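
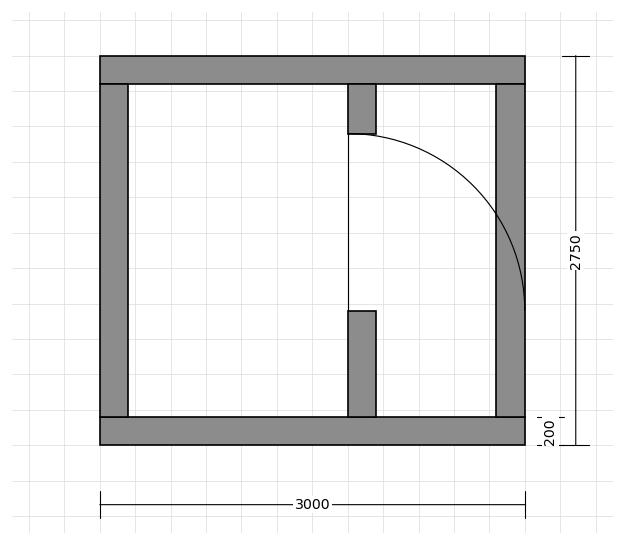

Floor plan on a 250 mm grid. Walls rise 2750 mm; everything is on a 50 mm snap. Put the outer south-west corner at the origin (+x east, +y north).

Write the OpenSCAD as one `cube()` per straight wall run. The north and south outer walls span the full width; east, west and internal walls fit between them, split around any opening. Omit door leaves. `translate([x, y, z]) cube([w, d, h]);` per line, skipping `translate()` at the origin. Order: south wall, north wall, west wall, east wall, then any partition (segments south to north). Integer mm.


cube([3000, 200, 2750]);
translate([0, 2550, 0]) cube([3000, 200, 2750]);
translate([0, 200, 0]) cube([200, 2350, 2750]);
translate([2800, 200, 0]) cube([200, 2350, 2750]);
translate([1750, 200, 0]) cube([200, 750, 2750]);
translate([1750, 2200, 0]) cube([200, 350, 2750]);


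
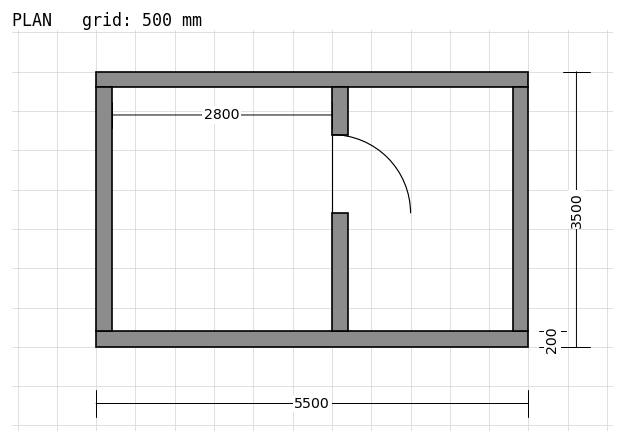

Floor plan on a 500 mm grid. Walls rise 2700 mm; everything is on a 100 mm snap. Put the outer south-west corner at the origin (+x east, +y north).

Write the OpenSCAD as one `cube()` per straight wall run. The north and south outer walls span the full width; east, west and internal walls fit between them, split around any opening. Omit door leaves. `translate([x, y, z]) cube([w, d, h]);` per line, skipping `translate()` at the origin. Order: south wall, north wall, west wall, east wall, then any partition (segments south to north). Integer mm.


cube([5500, 200, 2700]);
translate([0, 3300, 0]) cube([5500, 200, 2700]);
translate([0, 200, 0]) cube([200, 3100, 2700]);
translate([5300, 200, 0]) cube([200, 3100, 2700]);
translate([3000, 200, 0]) cube([200, 1500, 2700]);
translate([3000, 2700, 0]) cube([200, 600, 2700]);


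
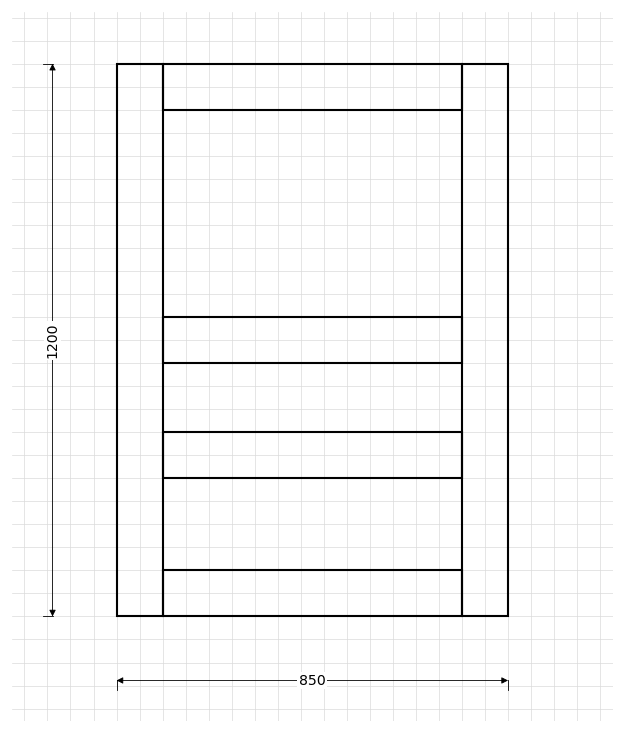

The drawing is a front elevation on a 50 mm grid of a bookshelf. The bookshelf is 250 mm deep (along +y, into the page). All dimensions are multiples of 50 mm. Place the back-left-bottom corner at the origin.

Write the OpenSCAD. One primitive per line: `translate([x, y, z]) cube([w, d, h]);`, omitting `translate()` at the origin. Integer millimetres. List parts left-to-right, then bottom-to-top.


cube([100, 250, 1200]);
translate([100, 0, 0]) cube([650, 250, 100]);
translate([100, 0, 300]) cube([650, 250, 100]);
translate([100, 0, 550]) cube([650, 250, 100]);
translate([100, 0, 1100]) cube([650, 250, 100]);
translate([750, 0, 0]) cube([100, 250, 1200]);


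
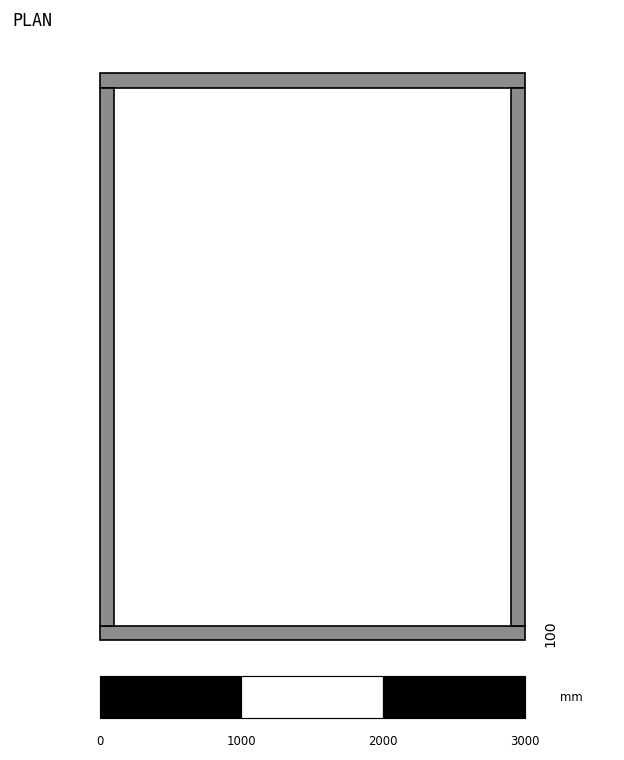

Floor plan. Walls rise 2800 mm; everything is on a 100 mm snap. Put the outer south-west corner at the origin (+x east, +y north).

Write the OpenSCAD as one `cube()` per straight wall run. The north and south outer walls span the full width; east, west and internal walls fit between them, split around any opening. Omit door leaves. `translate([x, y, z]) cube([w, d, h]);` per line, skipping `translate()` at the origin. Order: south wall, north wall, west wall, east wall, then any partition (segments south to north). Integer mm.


cube([3000, 100, 2800]);
translate([0, 3900, 0]) cube([3000, 100, 2800]);
translate([0, 100, 0]) cube([100, 3800, 2800]);
translate([2900, 100, 0]) cube([100, 3800, 2800]);


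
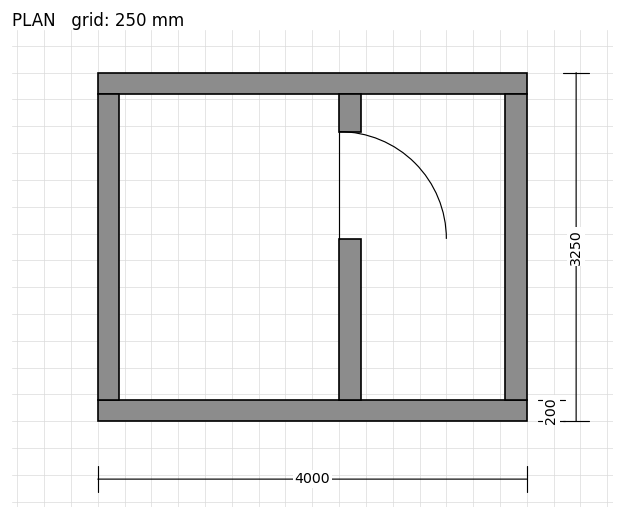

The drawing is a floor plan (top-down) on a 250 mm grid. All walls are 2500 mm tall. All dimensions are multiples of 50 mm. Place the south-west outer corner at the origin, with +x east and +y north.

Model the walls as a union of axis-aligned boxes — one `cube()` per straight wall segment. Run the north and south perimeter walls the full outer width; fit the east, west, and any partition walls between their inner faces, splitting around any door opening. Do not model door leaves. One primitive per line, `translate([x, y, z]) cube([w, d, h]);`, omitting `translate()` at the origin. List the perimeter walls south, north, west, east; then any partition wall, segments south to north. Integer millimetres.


cube([4000, 200, 2500]);
translate([0, 3050, 0]) cube([4000, 200, 2500]);
translate([0, 200, 0]) cube([200, 2850, 2500]);
translate([3800, 200, 0]) cube([200, 2850, 2500]);
translate([2250, 200, 0]) cube([200, 1500, 2500]);
translate([2250, 2700, 0]) cube([200, 350, 2500]);


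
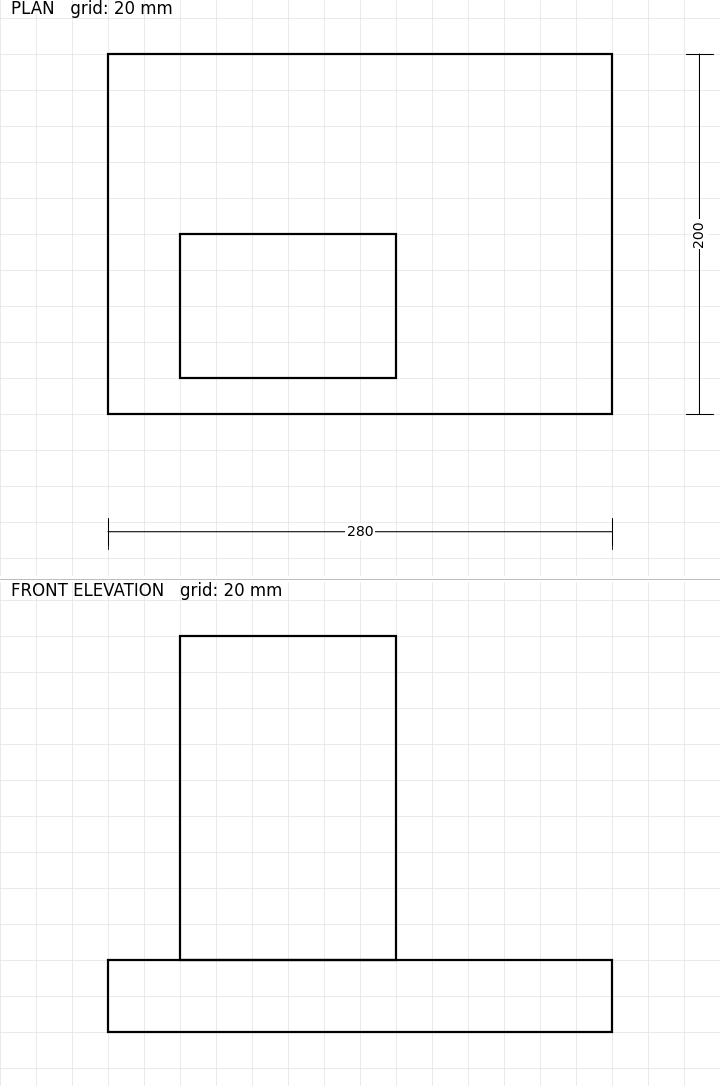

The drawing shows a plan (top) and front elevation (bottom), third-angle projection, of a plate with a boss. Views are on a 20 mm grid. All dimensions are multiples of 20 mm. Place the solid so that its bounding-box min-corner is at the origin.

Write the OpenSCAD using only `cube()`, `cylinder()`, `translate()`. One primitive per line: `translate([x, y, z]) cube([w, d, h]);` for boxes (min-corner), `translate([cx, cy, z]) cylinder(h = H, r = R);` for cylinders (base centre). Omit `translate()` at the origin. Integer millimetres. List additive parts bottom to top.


cube([280, 200, 40]);
translate([40, 20, 40]) cube([120, 80, 180]);


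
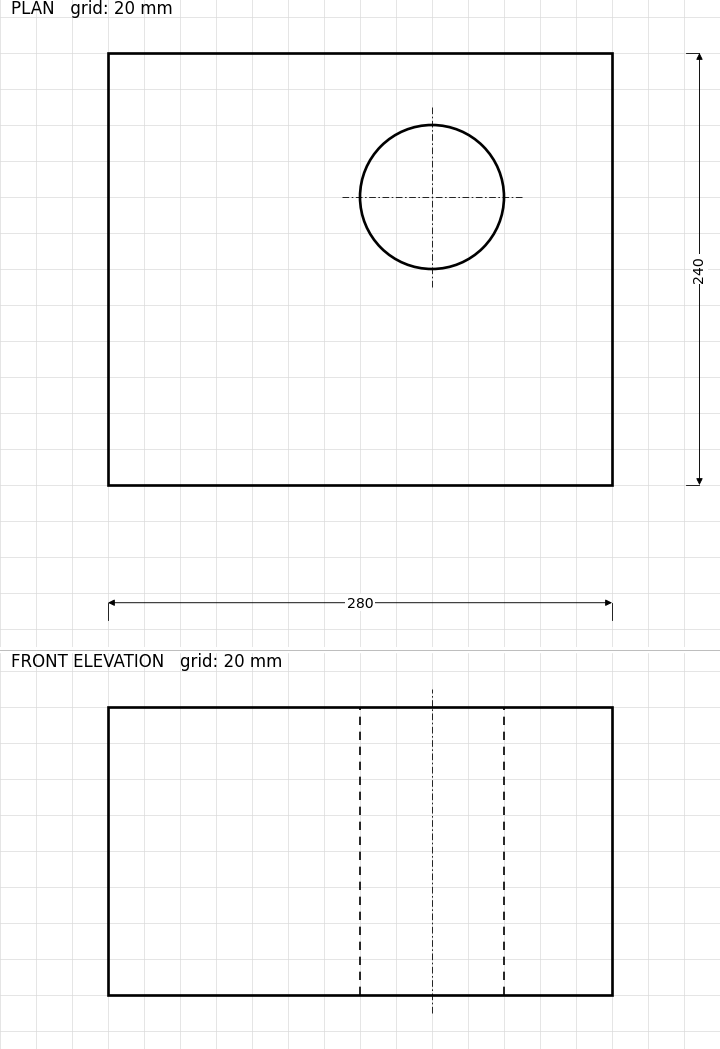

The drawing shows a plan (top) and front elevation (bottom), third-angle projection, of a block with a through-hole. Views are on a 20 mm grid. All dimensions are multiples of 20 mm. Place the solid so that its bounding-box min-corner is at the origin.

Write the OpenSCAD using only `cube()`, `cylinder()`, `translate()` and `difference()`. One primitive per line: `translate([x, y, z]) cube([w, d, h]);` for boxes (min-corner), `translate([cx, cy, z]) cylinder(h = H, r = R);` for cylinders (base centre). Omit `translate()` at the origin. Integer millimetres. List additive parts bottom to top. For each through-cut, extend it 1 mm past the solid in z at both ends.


difference() {
  cube([280, 240, 160]);
  translate([180, 160, -1]) cylinder(h = 162, r = 40);
}


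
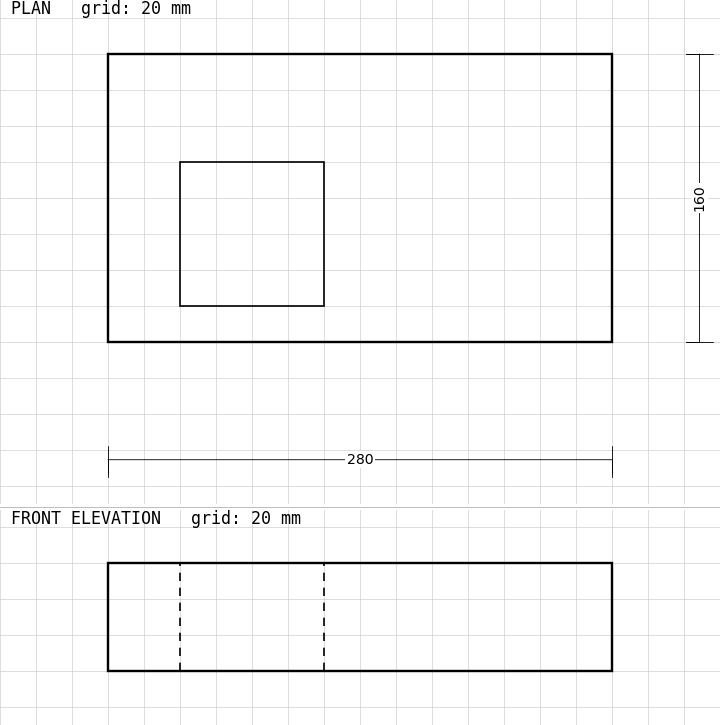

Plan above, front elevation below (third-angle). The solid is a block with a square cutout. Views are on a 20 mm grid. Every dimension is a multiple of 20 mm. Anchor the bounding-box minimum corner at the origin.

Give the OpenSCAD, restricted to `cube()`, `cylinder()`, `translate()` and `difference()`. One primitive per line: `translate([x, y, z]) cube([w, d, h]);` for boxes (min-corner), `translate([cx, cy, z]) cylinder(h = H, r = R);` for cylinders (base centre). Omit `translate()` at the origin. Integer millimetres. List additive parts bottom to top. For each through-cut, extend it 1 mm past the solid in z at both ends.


difference() {
  cube([280, 160, 60]);
  translate([40, 20, -1]) cube([80, 80, 62]);
}


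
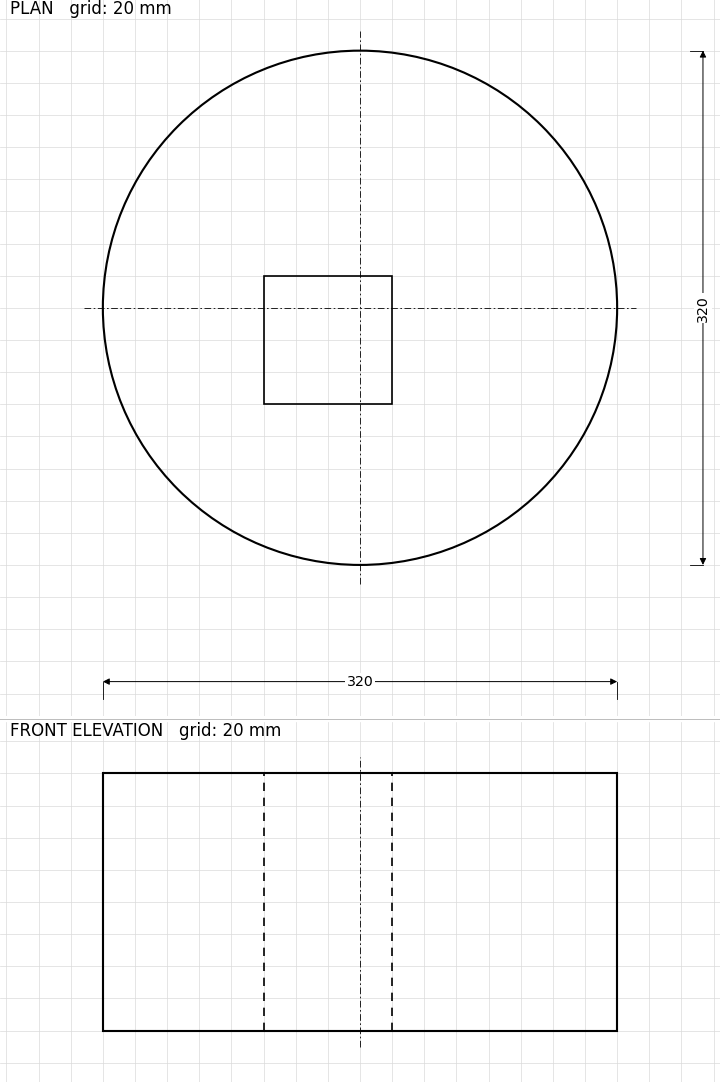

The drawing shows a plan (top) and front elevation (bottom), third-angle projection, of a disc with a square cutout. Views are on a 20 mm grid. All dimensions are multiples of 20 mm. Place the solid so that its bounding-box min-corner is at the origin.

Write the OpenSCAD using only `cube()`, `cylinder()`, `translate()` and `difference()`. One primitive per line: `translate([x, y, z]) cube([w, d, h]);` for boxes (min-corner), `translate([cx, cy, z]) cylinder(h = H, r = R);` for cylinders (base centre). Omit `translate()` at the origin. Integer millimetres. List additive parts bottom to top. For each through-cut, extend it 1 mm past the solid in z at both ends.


difference() {
  translate([160, 160, 0]) cylinder(h = 160, r = 160);
  translate([100, 100, -1]) cube([80, 80, 162]);
}


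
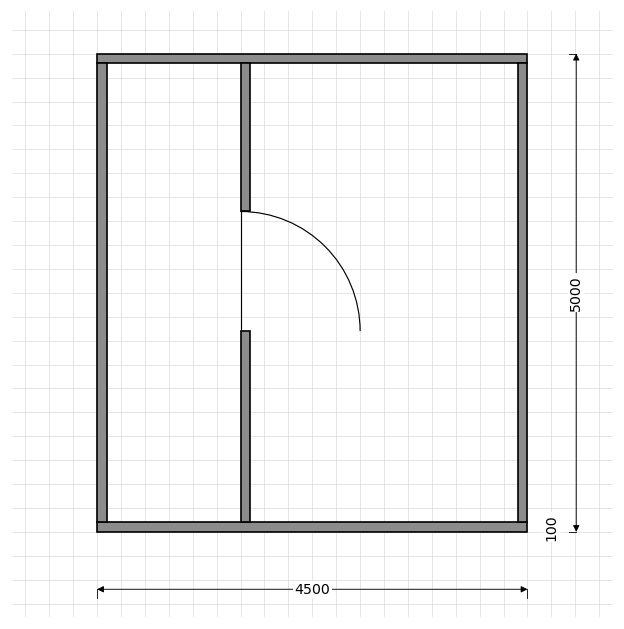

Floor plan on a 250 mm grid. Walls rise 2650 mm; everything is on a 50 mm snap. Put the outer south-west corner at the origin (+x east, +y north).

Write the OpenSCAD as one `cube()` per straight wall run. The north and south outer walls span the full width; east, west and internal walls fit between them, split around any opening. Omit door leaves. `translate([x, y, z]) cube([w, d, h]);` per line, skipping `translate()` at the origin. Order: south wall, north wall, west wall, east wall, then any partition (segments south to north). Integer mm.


cube([4500, 100, 2650]);
translate([0, 4900, 0]) cube([4500, 100, 2650]);
translate([0, 100, 0]) cube([100, 4800, 2650]);
translate([4400, 100, 0]) cube([100, 4800, 2650]);
translate([1500, 100, 0]) cube([100, 2000, 2650]);
translate([1500, 3350, 0]) cube([100, 1550, 2650]);


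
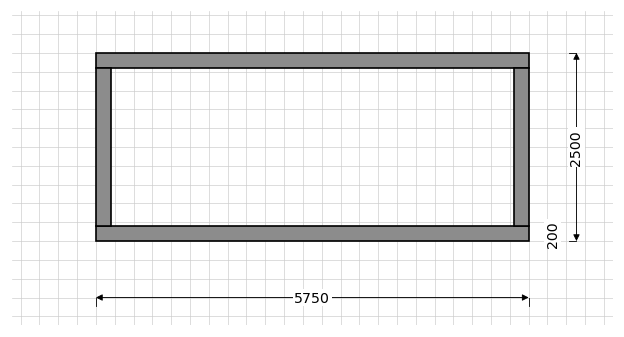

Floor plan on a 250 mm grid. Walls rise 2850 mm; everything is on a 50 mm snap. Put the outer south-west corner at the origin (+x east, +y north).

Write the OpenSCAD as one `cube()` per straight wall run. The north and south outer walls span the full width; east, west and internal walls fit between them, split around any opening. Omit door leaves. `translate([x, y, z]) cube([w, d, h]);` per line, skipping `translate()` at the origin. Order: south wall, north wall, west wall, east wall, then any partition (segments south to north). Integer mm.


cube([5750, 200, 2850]);
translate([0, 2300, 0]) cube([5750, 200, 2850]);
translate([0, 200, 0]) cube([200, 2100, 2850]);
translate([5550, 200, 0]) cube([200, 2100, 2850]);


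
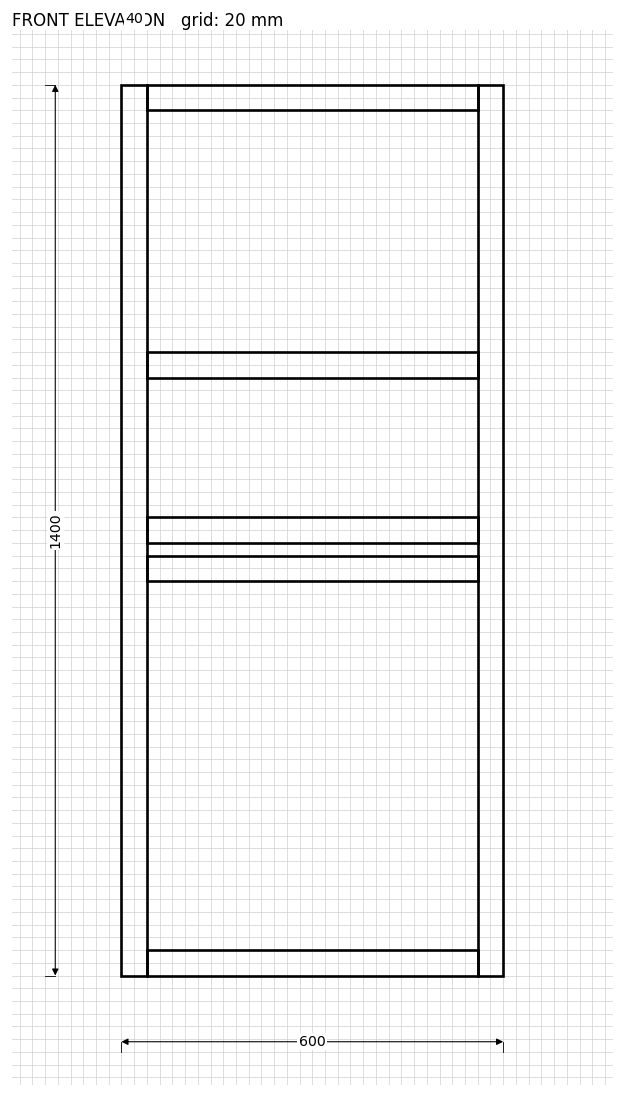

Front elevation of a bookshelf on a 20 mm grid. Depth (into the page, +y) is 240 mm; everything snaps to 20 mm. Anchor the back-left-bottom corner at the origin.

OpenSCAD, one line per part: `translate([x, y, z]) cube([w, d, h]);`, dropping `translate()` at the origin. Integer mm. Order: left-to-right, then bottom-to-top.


cube([40, 240, 1400]);
translate([40, 0, 0]) cube([520, 240, 40]);
translate([40, 0, 620]) cube([520, 240, 40]);
translate([40, 0, 680]) cube([520, 240, 40]);
translate([40, 0, 940]) cube([520, 240, 40]);
translate([40, 0, 1360]) cube([520, 240, 40]);
translate([560, 0, 0]) cube([40, 240, 1400]);


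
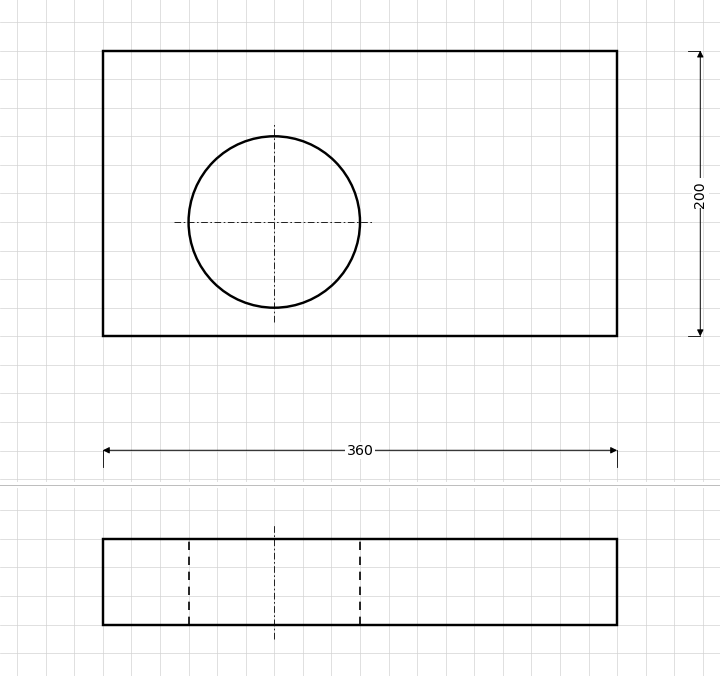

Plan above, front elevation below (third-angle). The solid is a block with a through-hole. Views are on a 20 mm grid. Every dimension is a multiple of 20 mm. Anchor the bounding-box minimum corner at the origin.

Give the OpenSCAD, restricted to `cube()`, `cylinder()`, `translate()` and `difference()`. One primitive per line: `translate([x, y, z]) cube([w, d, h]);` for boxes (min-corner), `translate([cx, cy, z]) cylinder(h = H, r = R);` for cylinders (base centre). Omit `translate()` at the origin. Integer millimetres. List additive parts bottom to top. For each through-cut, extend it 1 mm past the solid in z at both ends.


difference() {
  cube([360, 200, 60]);
  translate([120, 80, -1]) cylinder(h = 62, r = 60);
}


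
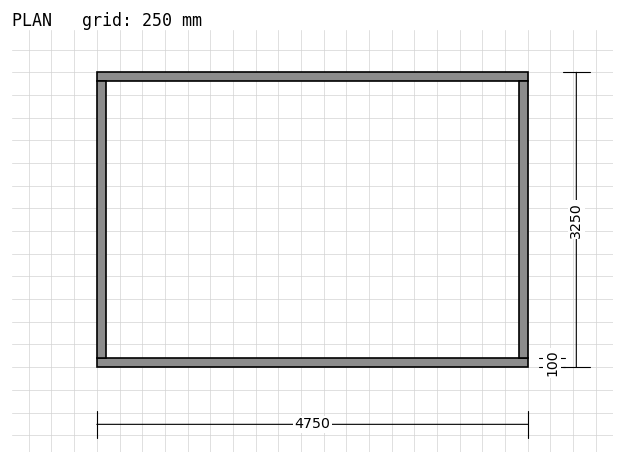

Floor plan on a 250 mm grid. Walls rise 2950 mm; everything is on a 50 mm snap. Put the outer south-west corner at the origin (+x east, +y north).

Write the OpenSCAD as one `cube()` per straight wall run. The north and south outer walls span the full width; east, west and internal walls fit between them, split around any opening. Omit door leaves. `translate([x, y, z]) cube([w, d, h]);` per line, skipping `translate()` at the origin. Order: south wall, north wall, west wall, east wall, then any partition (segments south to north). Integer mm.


cube([4750, 100, 2950]);
translate([0, 3150, 0]) cube([4750, 100, 2950]);
translate([0, 100, 0]) cube([100, 3050, 2950]);
translate([4650, 100, 0]) cube([100, 3050, 2950]);


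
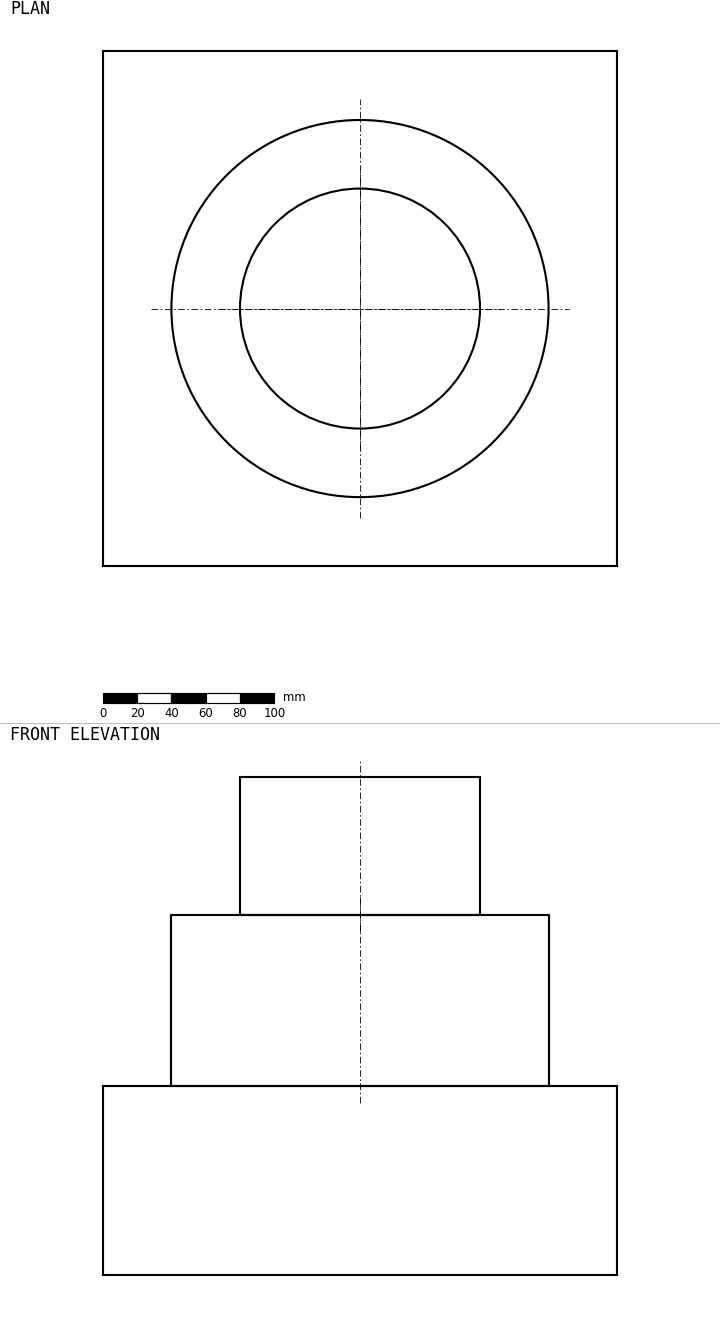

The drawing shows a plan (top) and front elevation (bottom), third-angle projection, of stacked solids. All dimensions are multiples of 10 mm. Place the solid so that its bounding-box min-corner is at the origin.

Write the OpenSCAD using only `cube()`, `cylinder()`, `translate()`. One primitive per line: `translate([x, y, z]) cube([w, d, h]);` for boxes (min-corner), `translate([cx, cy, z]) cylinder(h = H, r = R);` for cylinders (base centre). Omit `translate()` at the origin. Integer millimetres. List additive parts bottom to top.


cube([300, 300, 110]);
translate([150, 150, 110]) cylinder(h = 100, r = 110);
translate([150, 150, 210]) cylinder(h = 80, r = 70);


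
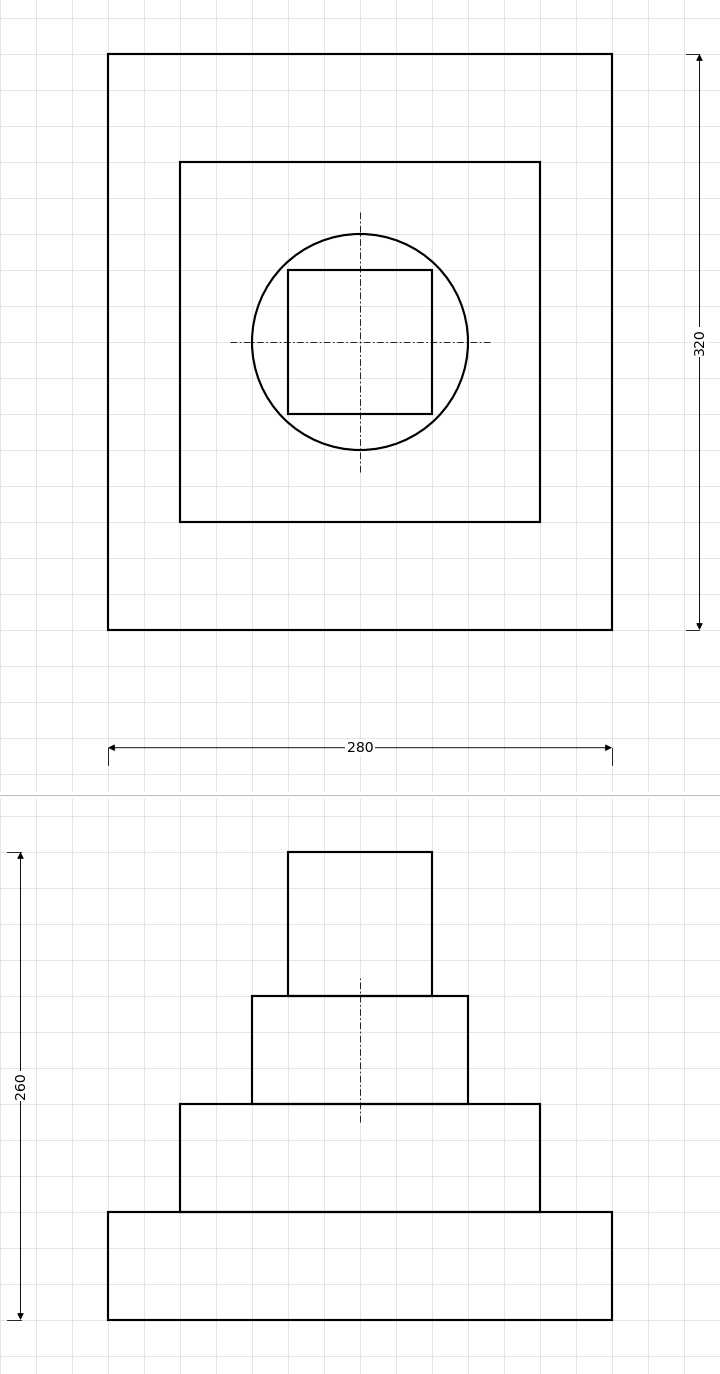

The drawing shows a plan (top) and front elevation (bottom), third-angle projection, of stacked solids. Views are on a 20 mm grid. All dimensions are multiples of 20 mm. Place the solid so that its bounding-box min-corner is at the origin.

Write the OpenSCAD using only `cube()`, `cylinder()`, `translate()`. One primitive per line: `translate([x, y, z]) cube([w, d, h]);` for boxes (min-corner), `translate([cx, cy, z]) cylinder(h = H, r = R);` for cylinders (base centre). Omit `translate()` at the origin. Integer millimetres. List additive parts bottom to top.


cube([280, 320, 60]);
translate([40, 60, 60]) cube([200, 200, 60]);
translate([140, 160, 120]) cylinder(h = 60, r = 60);
translate([100, 120, 180]) cube([80, 80, 80]);


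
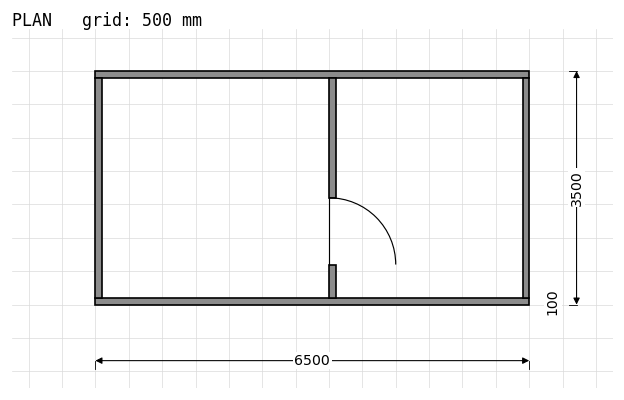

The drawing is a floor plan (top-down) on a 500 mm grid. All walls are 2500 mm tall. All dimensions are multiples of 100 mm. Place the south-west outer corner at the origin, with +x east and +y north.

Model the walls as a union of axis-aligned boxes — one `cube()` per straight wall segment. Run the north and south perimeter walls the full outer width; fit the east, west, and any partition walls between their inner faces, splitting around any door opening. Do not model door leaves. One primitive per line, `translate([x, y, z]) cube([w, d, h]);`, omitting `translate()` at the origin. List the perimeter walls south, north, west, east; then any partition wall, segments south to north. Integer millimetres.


cube([6500, 100, 2500]);
translate([0, 3400, 0]) cube([6500, 100, 2500]);
translate([0, 100, 0]) cube([100, 3300, 2500]);
translate([6400, 100, 0]) cube([100, 3300, 2500]);
translate([3500, 100, 0]) cube([100, 500, 2500]);
translate([3500, 1600, 0]) cube([100, 1800, 2500]);


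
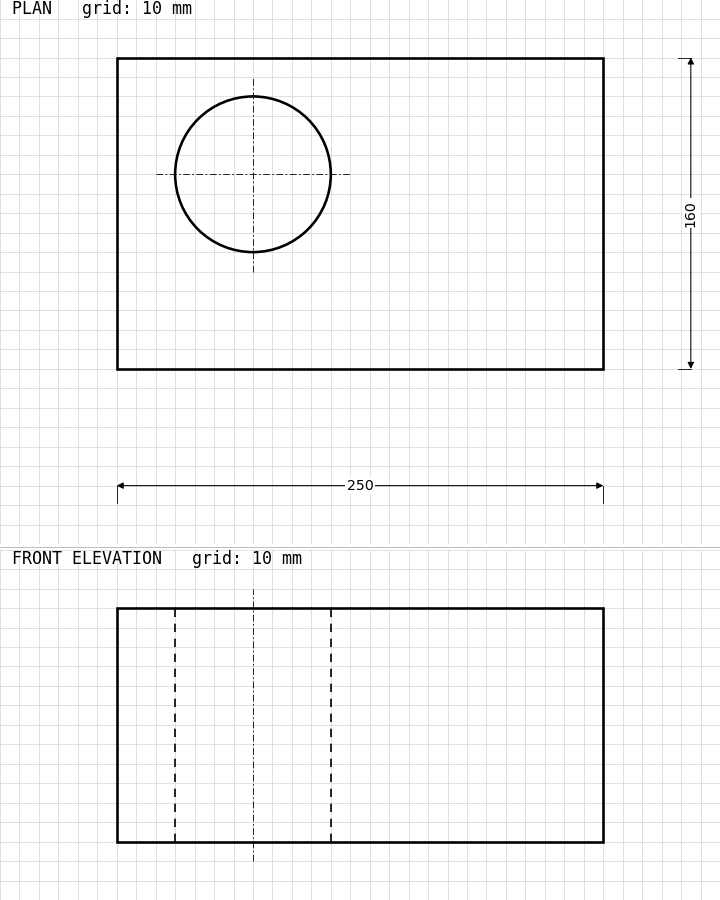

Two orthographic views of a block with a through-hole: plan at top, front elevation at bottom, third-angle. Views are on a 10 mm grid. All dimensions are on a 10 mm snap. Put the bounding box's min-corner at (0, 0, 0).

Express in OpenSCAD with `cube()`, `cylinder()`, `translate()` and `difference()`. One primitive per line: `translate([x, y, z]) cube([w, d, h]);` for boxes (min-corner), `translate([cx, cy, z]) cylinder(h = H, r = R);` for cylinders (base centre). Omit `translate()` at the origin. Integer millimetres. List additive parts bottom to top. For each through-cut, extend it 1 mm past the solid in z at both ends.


difference() {
  cube([250, 160, 120]);
  translate([70, 100, -1]) cylinder(h = 122, r = 40);
}


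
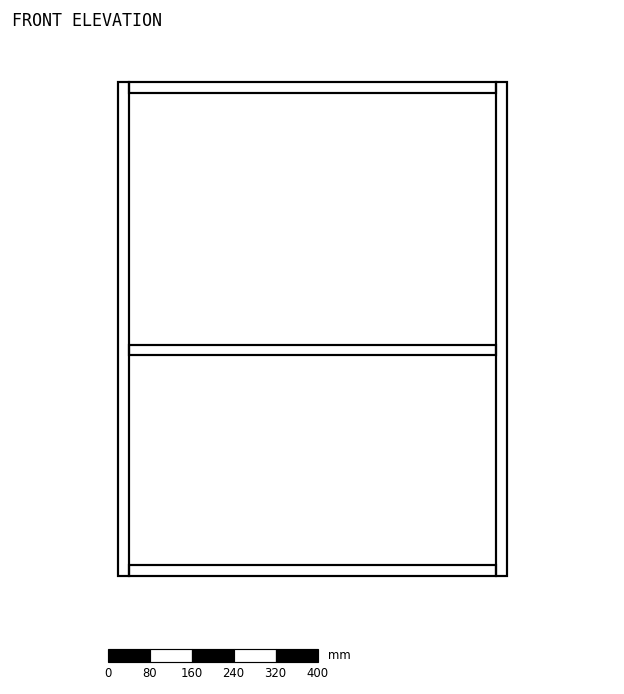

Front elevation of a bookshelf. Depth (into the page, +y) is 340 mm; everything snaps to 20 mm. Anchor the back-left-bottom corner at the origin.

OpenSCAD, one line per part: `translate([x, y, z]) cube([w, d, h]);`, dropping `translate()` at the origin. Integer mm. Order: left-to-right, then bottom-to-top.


cube([20, 340, 940]);
translate([20, 0, 0]) cube([700, 340, 20]);
translate([20, 0, 420]) cube([700, 340, 20]);
translate([20, 0, 920]) cube([700, 340, 20]);
translate([720, 0, 0]) cube([20, 340, 940]);


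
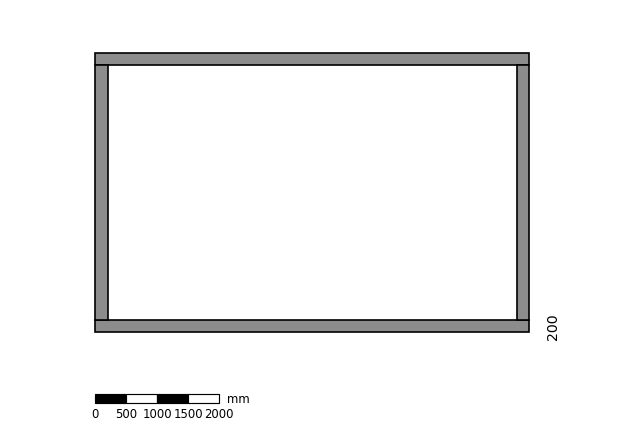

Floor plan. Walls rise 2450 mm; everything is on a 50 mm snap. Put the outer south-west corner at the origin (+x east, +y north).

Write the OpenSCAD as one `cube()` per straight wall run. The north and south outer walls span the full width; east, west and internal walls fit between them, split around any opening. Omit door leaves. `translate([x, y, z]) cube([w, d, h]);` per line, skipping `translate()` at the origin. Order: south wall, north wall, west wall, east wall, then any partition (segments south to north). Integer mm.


cube([7000, 200, 2450]);
translate([0, 4300, 0]) cube([7000, 200, 2450]);
translate([0, 200, 0]) cube([200, 4100, 2450]);
translate([6800, 200, 0]) cube([200, 4100, 2450]);


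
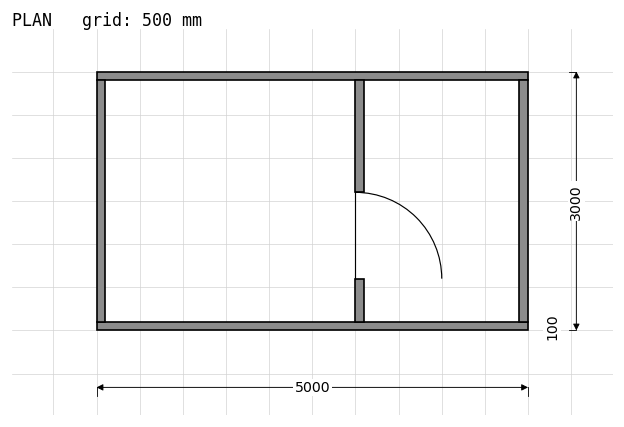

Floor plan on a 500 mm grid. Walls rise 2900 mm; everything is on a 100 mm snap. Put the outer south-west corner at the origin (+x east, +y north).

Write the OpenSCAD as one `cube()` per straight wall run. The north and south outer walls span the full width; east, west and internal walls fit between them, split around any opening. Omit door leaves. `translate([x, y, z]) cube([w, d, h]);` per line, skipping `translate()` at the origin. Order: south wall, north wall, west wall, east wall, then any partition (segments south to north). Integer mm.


cube([5000, 100, 2900]);
translate([0, 2900, 0]) cube([5000, 100, 2900]);
translate([0, 100, 0]) cube([100, 2800, 2900]);
translate([4900, 100, 0]) cube([100, 2800, 2900]);
translate([3000, 100, 0]) cube([100, 500, 2900]);
translate([3000, 1600, 0]) cube([100, 1300, 2900]);


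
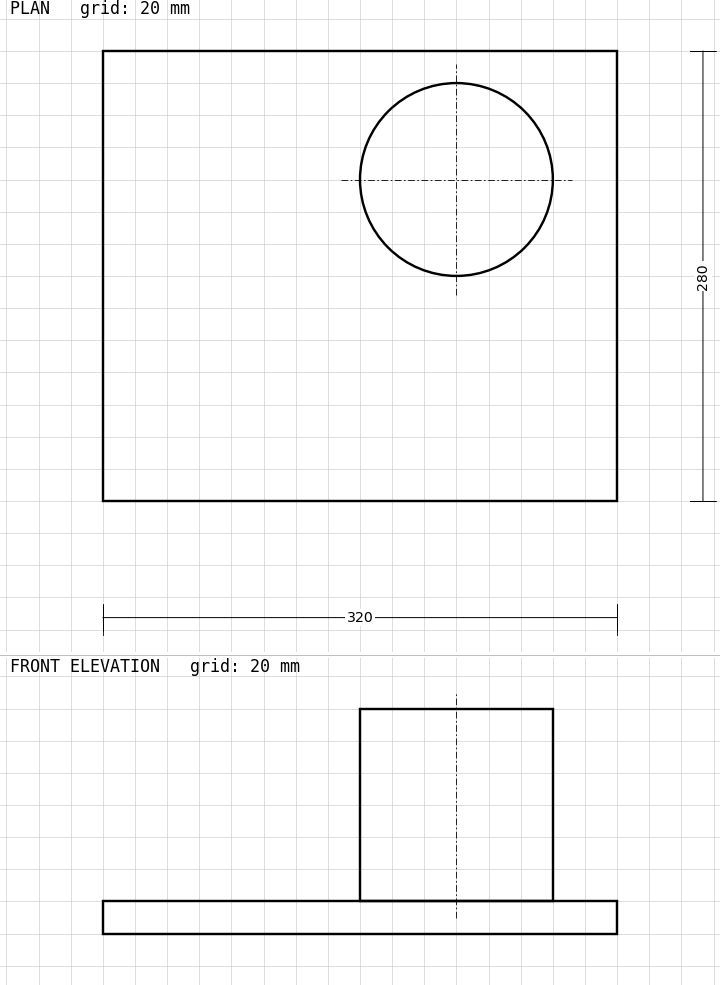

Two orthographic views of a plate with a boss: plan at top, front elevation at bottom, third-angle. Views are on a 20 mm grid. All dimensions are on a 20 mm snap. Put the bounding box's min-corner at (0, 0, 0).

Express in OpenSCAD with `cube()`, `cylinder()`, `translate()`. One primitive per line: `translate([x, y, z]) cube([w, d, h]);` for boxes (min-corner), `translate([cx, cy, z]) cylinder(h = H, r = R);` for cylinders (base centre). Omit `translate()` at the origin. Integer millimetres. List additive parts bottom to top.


cube([320, 280, 20]);
translate([220, 200, 20]) cylinder(h = 120, r = 60);


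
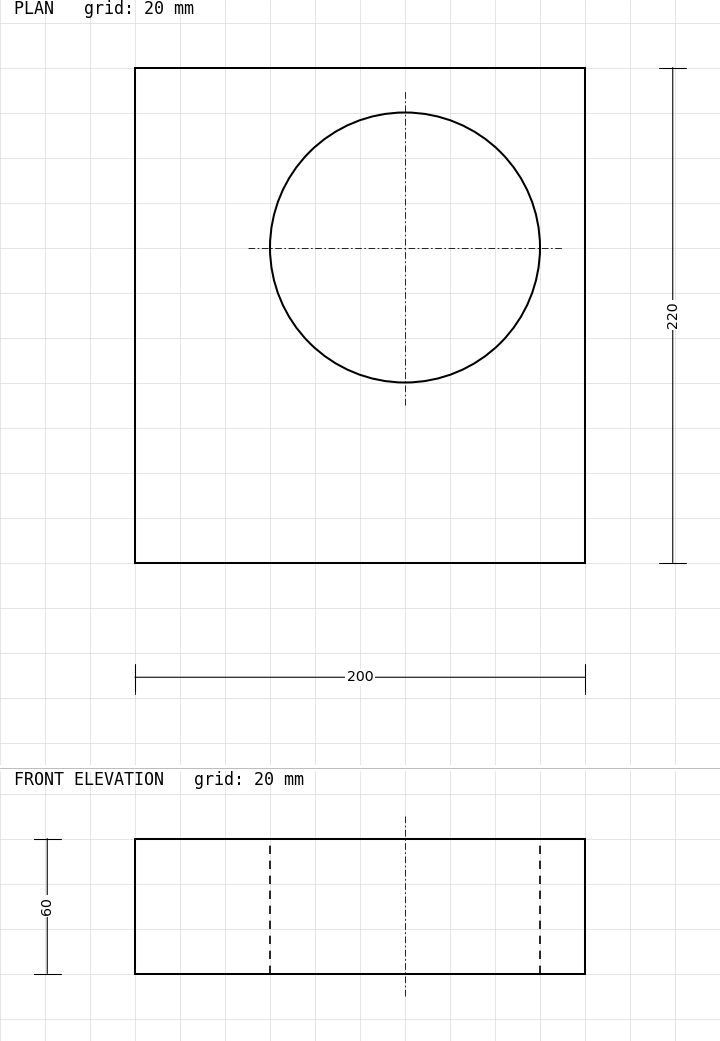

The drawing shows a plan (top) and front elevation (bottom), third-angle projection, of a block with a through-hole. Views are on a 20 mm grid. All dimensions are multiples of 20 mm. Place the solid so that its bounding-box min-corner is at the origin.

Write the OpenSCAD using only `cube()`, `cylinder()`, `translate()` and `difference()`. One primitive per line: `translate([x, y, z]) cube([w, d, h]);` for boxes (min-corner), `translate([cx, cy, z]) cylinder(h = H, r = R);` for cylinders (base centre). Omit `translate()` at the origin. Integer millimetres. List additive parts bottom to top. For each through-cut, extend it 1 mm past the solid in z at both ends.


difference() {
  cube([200, 220, 60]);
  translate([120, 140, -1]) cylinder(h = 62, r = 60);
}


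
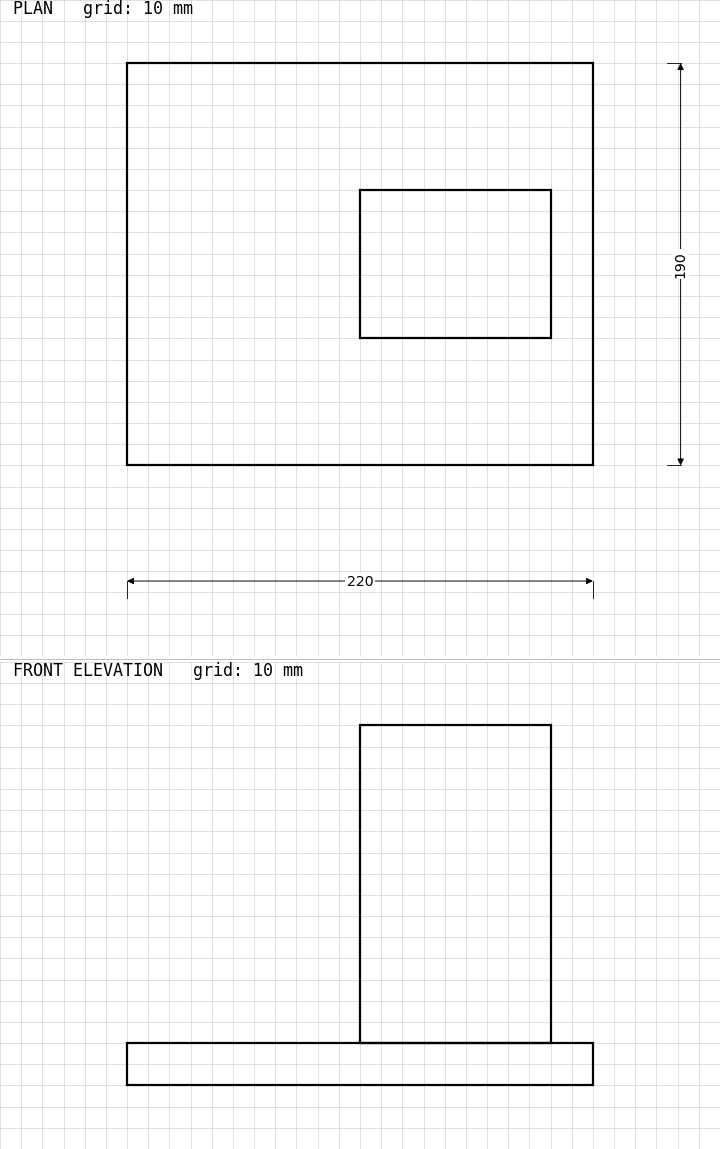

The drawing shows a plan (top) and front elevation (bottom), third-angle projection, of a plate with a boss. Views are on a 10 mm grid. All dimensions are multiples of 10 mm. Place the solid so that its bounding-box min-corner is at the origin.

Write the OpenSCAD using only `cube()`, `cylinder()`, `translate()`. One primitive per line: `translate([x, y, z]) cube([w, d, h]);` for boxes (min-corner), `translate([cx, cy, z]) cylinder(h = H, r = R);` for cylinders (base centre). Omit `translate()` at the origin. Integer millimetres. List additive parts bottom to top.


cube([220, 190, 20]);
translate([110, 60, 20]) cube([90, 70, 150]);


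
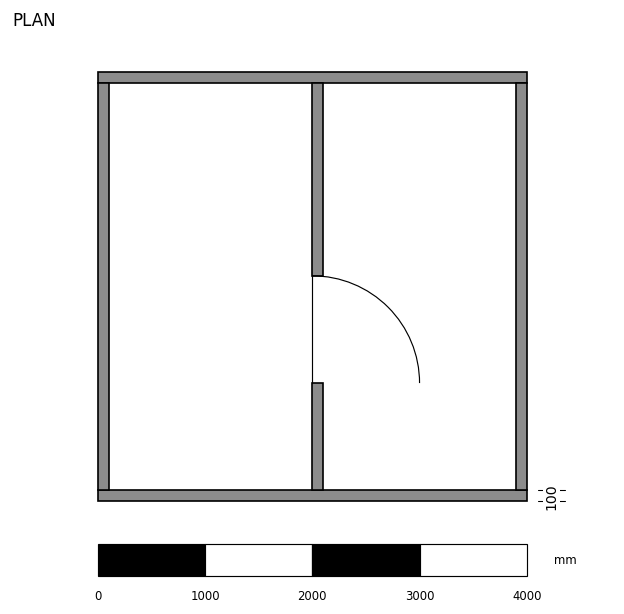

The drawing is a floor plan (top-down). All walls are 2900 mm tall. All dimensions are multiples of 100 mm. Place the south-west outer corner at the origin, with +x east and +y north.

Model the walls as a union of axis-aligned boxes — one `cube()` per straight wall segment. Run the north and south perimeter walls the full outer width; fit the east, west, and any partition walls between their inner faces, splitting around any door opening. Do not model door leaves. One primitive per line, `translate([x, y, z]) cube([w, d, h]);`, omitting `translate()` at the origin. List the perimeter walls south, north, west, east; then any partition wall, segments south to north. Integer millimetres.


cube([4000, 100, 2900]);
translate([0, 3900, 0]) cube([4000, 100, 2900]);
translate([0, 100, 0]) cube([100, 3800, 2900]);
translate([3900, 100, 0]) cube([100, 3800, 2900]);
translate([2000, 100, 0]) cube([100, 1000, 2900]);
translate([2000, 2100, 0]) cube([100, 1800, 2900]);


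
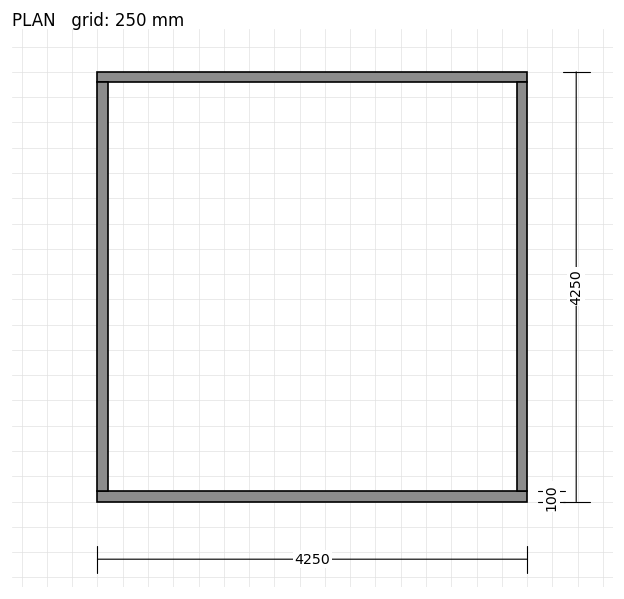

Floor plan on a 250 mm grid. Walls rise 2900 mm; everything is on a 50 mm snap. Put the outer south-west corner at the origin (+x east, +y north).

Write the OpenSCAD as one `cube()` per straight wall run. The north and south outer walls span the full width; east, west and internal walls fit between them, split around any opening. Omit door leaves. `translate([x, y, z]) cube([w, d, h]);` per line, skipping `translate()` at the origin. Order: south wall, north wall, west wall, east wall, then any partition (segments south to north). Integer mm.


cube([4250, 100, 2900]);
translate([0, 4150, 0]) cube([4250, 100, 2900]);
translate([0, 100, 0]) cube([100, 4050, 2900]);
translate([4150, 100, 0]) cube([100, 4050, 2900]);


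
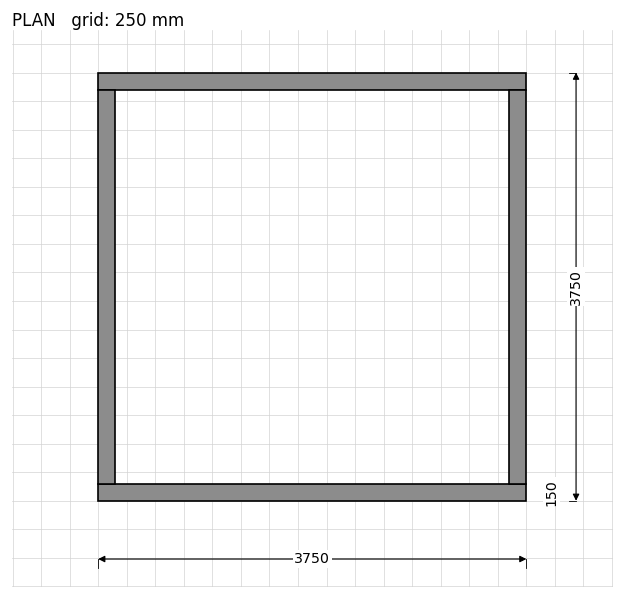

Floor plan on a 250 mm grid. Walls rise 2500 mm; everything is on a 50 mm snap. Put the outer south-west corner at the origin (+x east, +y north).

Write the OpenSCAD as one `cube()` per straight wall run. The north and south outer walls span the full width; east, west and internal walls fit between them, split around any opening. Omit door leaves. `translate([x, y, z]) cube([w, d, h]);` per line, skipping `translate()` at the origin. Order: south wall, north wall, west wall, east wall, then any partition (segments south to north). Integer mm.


cube([3750, 150, 2500]);
translate([0, 3600, 0]) cube([3750, 150, 2500]);
translate([0, 150, 0]) cube([150, 3450, 2500]);
translate([3600, 150, 0]) cube([150, 3450, 2500]);


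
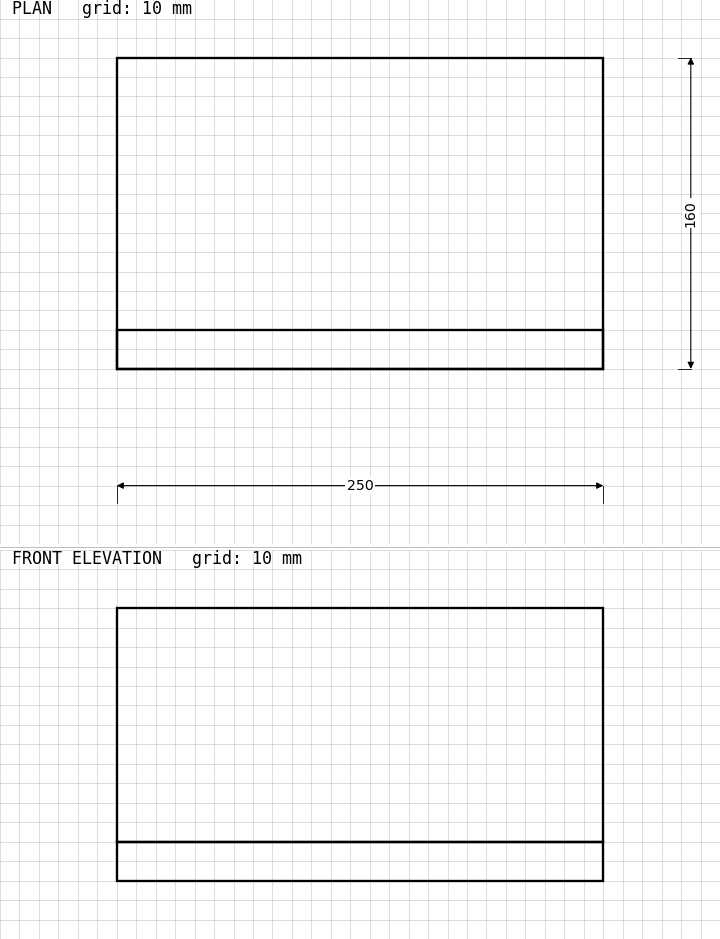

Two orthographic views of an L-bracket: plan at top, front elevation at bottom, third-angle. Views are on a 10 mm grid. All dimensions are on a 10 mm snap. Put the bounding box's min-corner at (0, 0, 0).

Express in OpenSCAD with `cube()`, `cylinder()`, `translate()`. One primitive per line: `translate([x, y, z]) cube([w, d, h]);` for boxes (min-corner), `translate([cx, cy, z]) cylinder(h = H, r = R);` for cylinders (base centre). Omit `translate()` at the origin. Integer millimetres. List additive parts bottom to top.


cube([250, 160, 20]);
translate([0, 0, 20]) cube([250, 20, 120]);


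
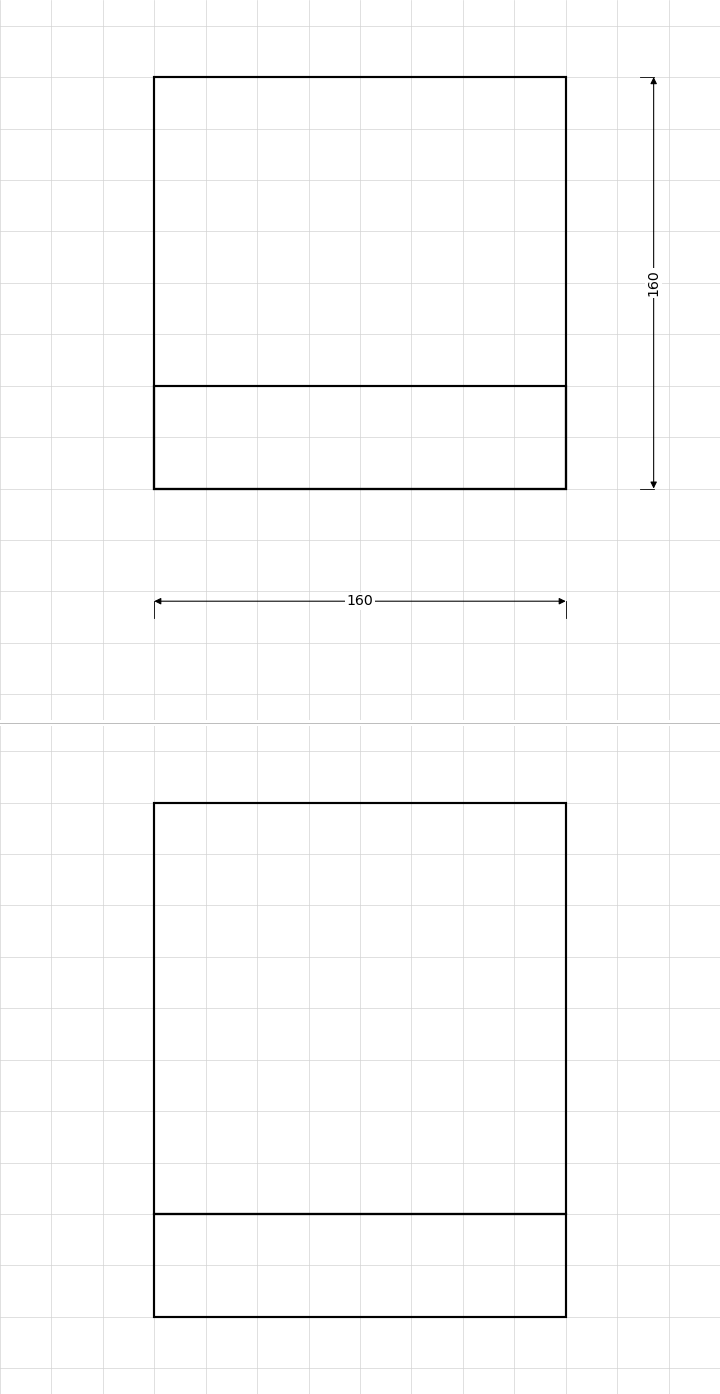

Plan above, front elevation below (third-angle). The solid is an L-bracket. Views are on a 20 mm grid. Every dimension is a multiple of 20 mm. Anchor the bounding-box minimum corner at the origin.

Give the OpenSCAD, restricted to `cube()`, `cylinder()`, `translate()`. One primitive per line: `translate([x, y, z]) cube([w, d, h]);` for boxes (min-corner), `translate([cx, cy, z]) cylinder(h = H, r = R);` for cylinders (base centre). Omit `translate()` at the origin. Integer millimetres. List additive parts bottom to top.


cube([160, 160, 40]);
translate([0, 0, 40]) cube([160, 40, 160]);


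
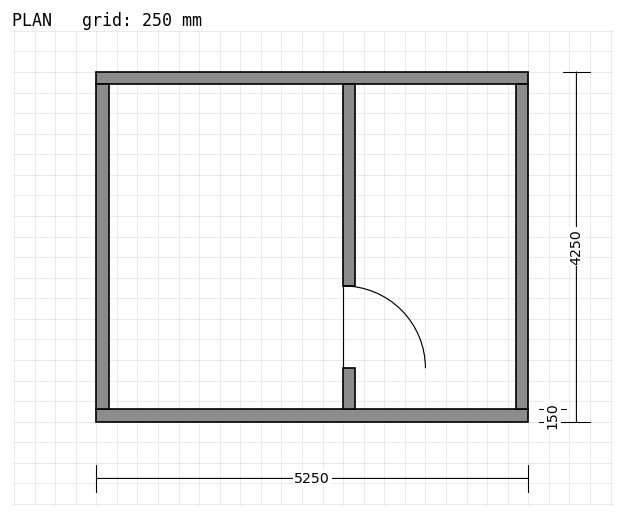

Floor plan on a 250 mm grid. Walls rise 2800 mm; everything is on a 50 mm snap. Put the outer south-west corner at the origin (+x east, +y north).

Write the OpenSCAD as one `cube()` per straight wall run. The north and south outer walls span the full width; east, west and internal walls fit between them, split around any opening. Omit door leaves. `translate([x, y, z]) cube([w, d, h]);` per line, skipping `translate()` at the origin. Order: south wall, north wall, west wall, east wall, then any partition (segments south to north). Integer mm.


cube([5250, 150, 2800]);
translate([0, 4100, 0]) cube([5250, 150, 2800]);
translate([0, 150, 0]) cube([150, 3950, 2800]);
translate([5100, 150, 0]) cube([150, 3950, 2800]);
translate([3000, 150, 0]) cube([150, 500, 2800]);
translate([3000, 1650, 0]) cube([150, 2450, 2800]);


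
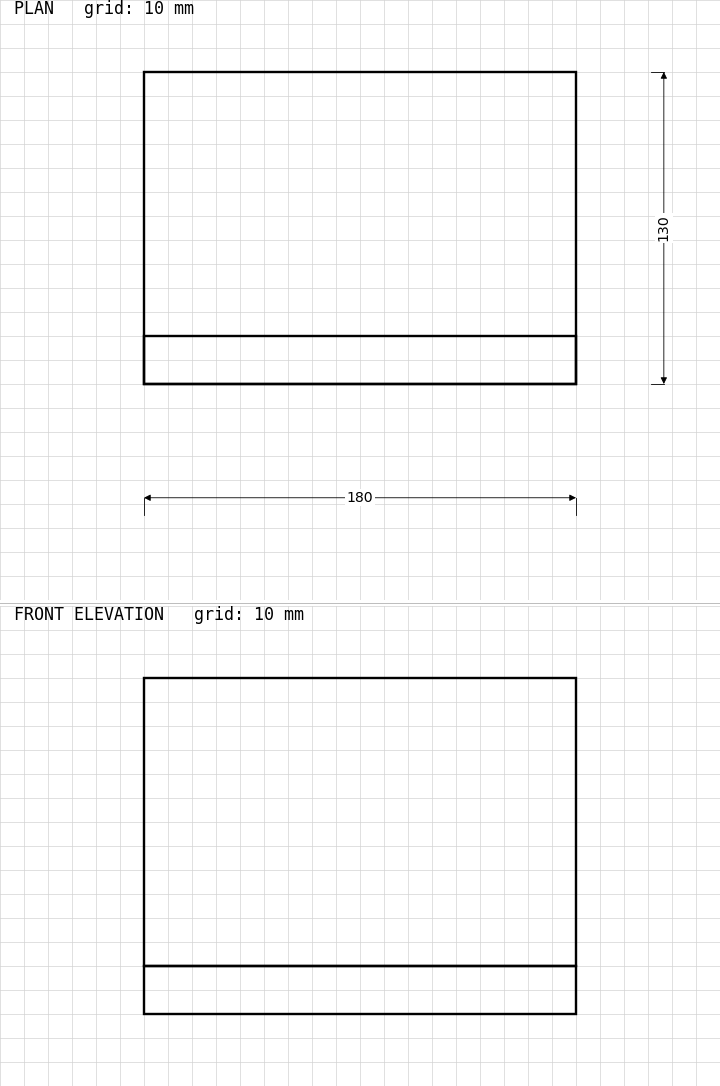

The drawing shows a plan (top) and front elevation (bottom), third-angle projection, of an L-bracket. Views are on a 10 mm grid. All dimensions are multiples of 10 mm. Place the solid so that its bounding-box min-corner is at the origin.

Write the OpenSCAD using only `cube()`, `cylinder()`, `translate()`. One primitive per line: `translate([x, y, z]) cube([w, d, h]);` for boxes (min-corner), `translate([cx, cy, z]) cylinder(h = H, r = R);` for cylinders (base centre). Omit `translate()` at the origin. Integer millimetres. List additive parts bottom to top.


cube([180, 130, 20]);
translate([0, 0, 20]) cube([180, 20, 120]);


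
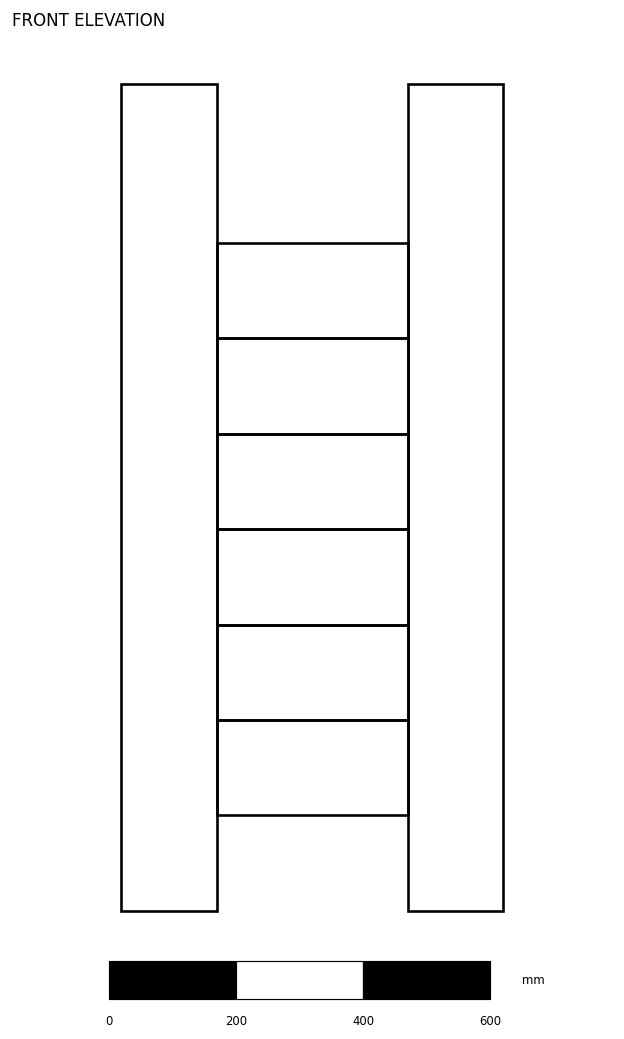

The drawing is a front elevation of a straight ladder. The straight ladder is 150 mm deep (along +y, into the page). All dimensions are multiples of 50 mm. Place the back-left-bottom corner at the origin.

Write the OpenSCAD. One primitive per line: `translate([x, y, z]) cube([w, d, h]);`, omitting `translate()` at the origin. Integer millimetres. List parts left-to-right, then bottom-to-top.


cube([150, 150, 1300]);
translate([150, 0, 150]) cube([300, 150, 150]);
translate([150, 0, 300]) cube([300, 150, 150]);
translate([150, 0, 450]) cube([300, 150, 150]);
translate([150, 0, 600]) cube([300, 150, 150]);
translate([150, 0, 750]) cube([300, 150, 150]);
translate([150, 0, 900]) cube([300, 150, 150]);
translate([450, 0, 0]) cube([150, 150, 1300]);


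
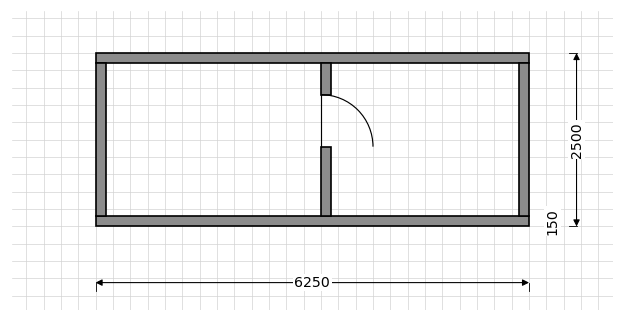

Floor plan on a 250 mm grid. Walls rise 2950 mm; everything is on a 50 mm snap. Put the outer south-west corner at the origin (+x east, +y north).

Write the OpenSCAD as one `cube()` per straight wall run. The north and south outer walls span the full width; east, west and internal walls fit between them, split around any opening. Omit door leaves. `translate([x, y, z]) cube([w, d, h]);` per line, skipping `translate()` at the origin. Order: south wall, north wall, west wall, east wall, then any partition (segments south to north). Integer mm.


cube([6250, 150, 2950]);
translate([0, 2350, 0]) cube([6250, 150, 2950]);
translate([0, 150, 0]) cube([150, 2200, 2950]);
translate([6100, 150, 0]) cube([150, 2200, 2950]);
translate([3250, 150, 0]) cube([150, 1000, 2950]);
translate([3250, 1900, 0]) cube([150, 450, 2950]);


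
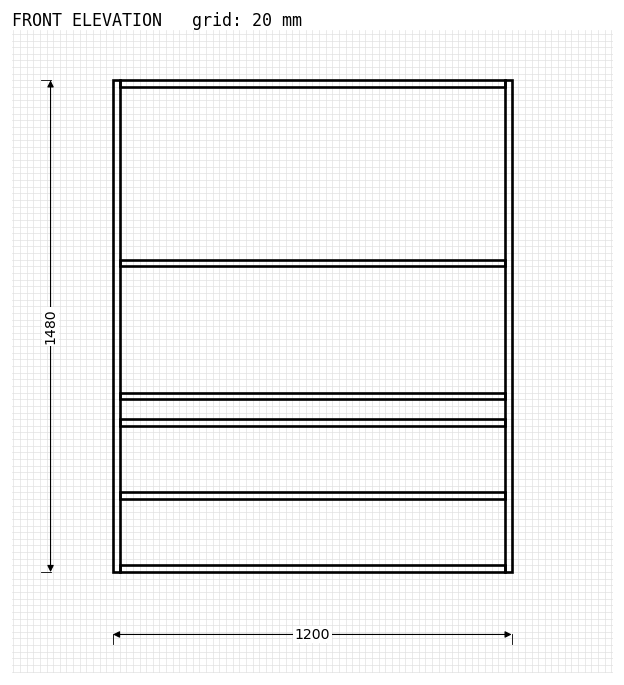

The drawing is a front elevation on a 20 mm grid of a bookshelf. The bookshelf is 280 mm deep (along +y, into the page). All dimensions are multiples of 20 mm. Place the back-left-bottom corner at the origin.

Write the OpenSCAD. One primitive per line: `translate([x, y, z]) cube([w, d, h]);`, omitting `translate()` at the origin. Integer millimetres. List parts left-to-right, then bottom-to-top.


cube([20, 280, 1480]);
translate([20, 0, 0]) cube([1160, 280, 20]);
translate([20, 0, 220]) cube([1160, 280, 20]);
translate([20, 0, 440]) cube([1160, 280, 20]);
translate([20, 0, 520]) cube([1160, 280, 20]);
translate([20, 0, 920]) cube([1160, 280, 20]);
translate([20, 0, 1460]) cube([1160, 280, 20]);
translate([1180, 0, 0]) cube([20, 280, 1480]);


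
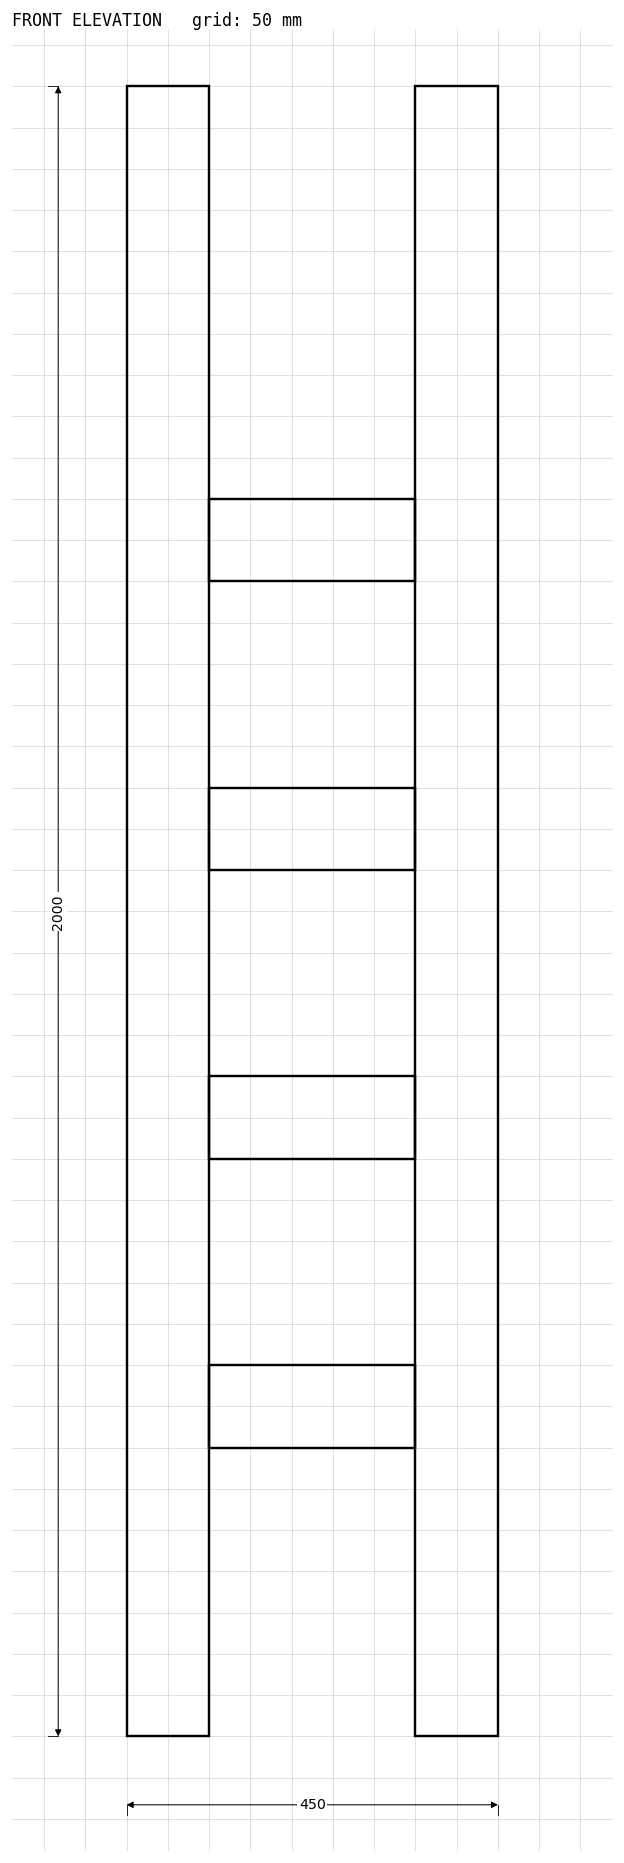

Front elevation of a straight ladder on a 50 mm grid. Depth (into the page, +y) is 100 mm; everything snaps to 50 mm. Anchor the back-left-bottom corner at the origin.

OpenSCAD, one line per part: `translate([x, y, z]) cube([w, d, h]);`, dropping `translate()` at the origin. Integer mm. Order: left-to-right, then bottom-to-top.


cube([100, 100, 2000]);
translate([100, 0, 350]) cube([250, 100, 100]);
translate([100, 0, 700]) cube([250, 100, 100]);
translate([100, 0, 1050]) cube([250, 100, 100]);
translate([100, 0, 1400]) cube([250, 100, 100]);
translate([350, 0, 0]) cube([100, 100, 2000]);


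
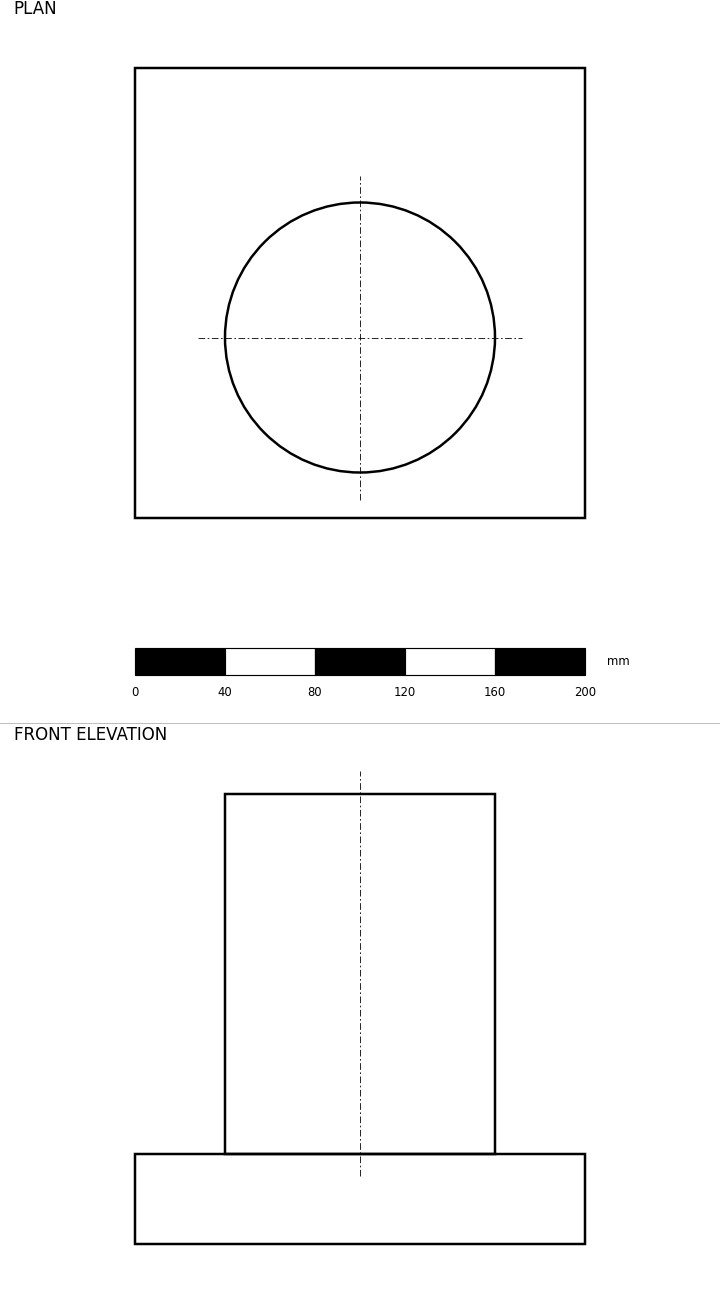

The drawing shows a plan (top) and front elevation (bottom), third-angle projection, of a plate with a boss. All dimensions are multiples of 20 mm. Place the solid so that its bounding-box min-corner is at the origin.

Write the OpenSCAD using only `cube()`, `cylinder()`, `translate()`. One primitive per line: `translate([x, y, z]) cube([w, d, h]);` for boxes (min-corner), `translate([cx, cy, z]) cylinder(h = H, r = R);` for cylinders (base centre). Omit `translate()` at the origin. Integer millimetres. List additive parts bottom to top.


cube([200, 200, 40]);
translate([100, 80, 40]) cylinder(h = 160, r = 60);


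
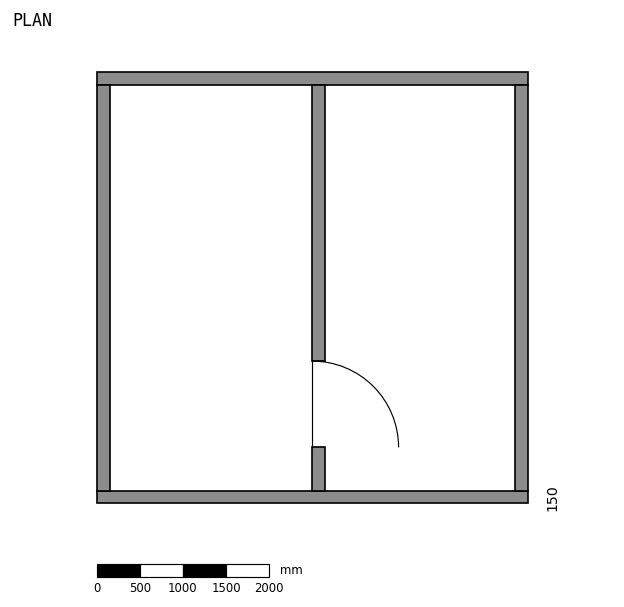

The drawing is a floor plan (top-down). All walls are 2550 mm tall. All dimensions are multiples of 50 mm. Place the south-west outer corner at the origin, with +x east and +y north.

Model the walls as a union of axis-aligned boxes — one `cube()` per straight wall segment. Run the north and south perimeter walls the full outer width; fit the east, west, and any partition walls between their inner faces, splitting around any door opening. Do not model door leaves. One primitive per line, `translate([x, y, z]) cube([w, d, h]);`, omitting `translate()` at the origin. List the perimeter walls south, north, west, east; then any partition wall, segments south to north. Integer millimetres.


cube([5000, 150, 2550]);
translate([0, 4850, 0]) cube([5000, 150, 2550]);
translate([0, 150, 0]) cube([150, 4700, 2550]);
translate([4850, 150, 0]) cube([150, 4700, 2550]);
translate([2500, 150, 0]) cube([150, 500, 2550]);
translate([2500, 1650, 0]) cube([150, 3200, 2550]);


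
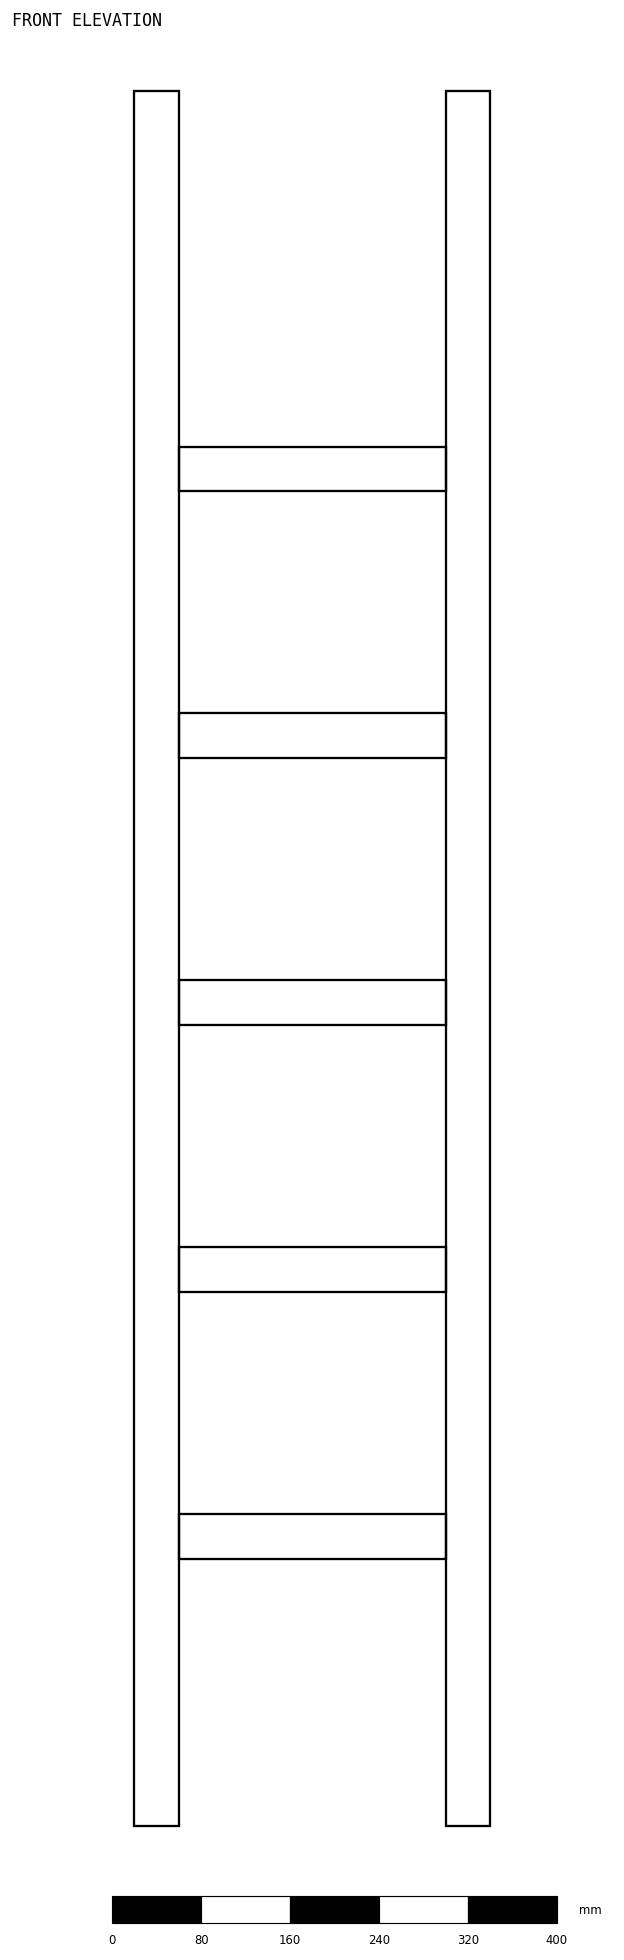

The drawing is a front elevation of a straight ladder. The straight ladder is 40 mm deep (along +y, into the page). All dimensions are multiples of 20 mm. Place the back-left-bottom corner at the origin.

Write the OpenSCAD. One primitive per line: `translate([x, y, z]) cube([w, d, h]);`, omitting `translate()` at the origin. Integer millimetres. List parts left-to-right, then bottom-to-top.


cube([40, 40, 1560]);
translate([40, 0, 240]) cube([240, 40, 40]);
translate([40, 0, 480]) cube([240, 40, 40]);
translate([40, 0, 720]) cube([240, 40, 40]);
translate([40, 0, 960]) cube([240, 40, 40]);
translate([40, 0, 1200]) cube([240, 40, 40]);
translate([280, 0, 0]) cube([40, 40, 1560]);
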